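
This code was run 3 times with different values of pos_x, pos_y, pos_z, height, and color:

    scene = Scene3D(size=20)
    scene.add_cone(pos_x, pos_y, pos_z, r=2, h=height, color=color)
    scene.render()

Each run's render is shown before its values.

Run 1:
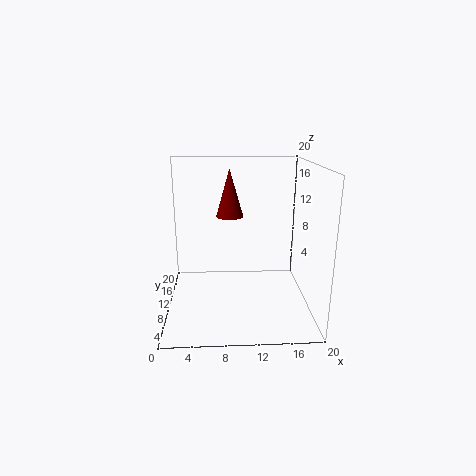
pos_x = 9, pos_y = 14, pos_z = 12, height = 7, color = 'maroon'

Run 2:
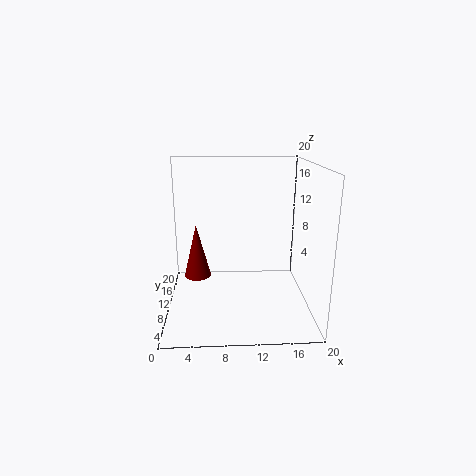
pos_x = 4, pos_y = 13, pos_z = 3, height = 8, color = 'maroon'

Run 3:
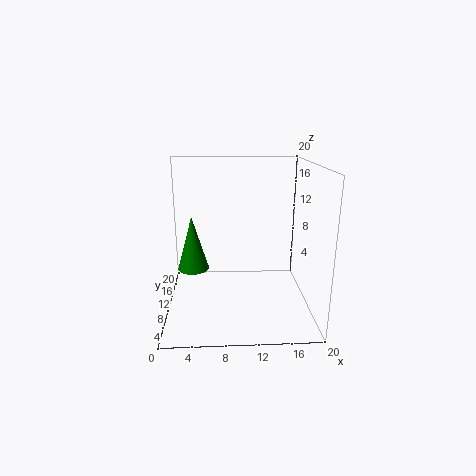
pos_x = 4, pos_y = 7, pos_z = 7, height = 7, color = 'green'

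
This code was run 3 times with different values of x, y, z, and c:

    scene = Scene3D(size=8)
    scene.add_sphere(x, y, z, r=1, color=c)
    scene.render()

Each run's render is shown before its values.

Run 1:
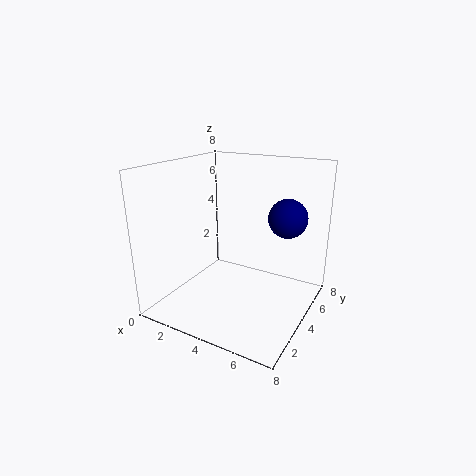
x = 6.75
y = 4.25
z = 5.5
c = 'navy'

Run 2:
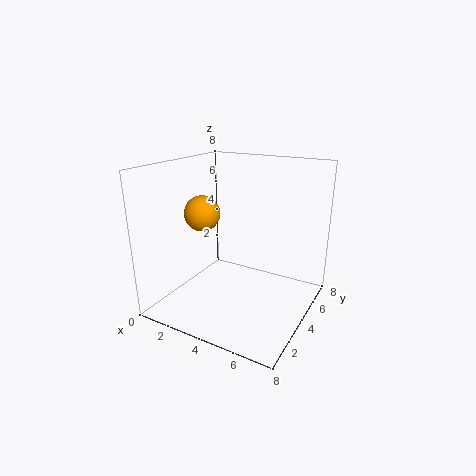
x = 2
y = 3.5
z = 5.25
c = 'orange'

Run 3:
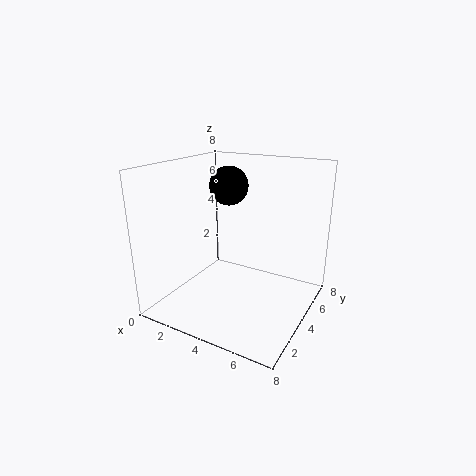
x = 3.75
y = 3.5
z = 7
c = 'black'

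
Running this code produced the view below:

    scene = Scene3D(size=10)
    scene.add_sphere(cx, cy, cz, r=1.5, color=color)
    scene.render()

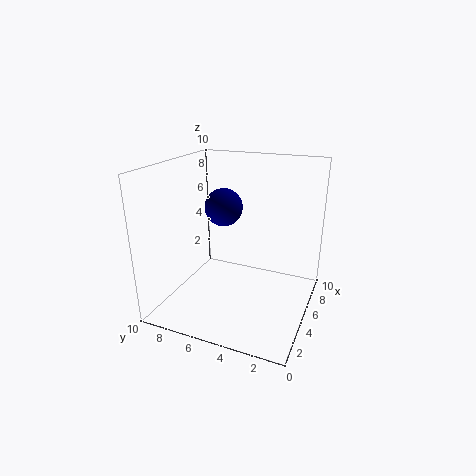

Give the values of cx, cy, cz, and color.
cx = 8; cy = 7.5; cz = 6; color = 'navy'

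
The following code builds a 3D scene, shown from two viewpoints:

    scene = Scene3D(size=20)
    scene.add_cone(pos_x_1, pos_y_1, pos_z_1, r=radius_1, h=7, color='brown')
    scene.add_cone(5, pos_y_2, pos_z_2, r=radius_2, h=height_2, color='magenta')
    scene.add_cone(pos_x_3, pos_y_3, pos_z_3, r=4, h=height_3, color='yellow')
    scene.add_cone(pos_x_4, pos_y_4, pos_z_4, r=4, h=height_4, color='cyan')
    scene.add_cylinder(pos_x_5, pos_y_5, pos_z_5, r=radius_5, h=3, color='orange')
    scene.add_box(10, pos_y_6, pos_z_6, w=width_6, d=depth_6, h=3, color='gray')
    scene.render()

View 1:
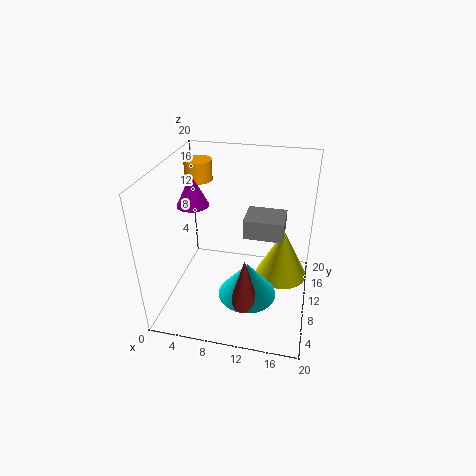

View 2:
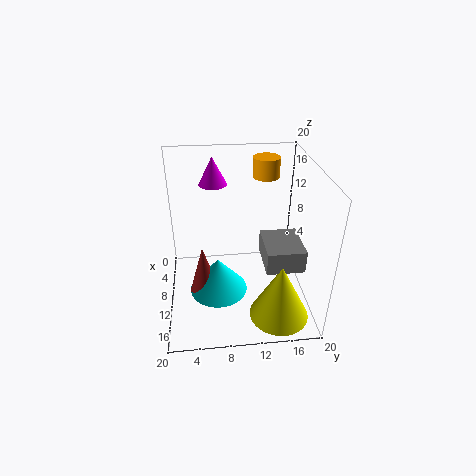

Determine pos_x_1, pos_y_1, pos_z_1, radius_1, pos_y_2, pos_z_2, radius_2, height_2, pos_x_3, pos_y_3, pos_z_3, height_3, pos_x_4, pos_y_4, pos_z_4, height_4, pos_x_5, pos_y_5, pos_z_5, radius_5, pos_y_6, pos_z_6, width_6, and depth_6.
pos_x_1 = 12
pos_y_1 = 5
pos_z_1 = 3
radius_1 = 2
pos_y_2 = 7
pos_z_2 = 16
radius_2 = 2
height_2 = 4
pos_x_3 = 16
pos_y_3 = 15
pos_z_3 = 1
height_3 = 8
pos_x_4 = 12
pos_y_4 = 7
pos_z_4 = 3
height_4 = 5
pos_x_5 = 3
pos_y_5 = 15
pos_z_5 = 16
radius_5 = 2
pos_y_6 = 13
pos_z_6 = 8
width_6 = 6
depth_6 = 5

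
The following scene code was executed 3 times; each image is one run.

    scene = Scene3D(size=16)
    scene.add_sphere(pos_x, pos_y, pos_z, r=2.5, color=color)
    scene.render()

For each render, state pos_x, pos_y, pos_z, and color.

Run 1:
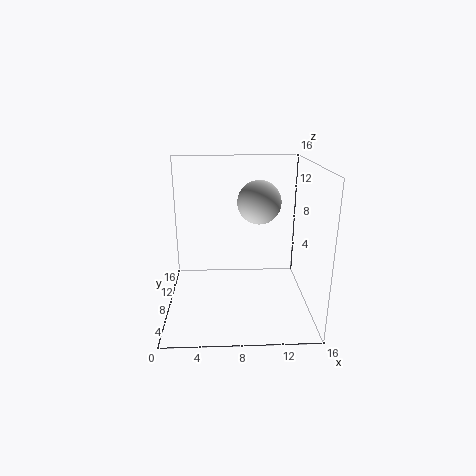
pos_x = 10.5
pos_y = 10
pos_z = 11.5
color = 'lightgray'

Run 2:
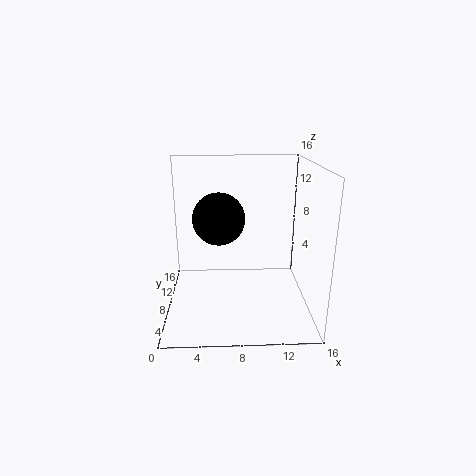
pos_x = 6
pos_y = 4
pos_z = 11.5
color = 'black'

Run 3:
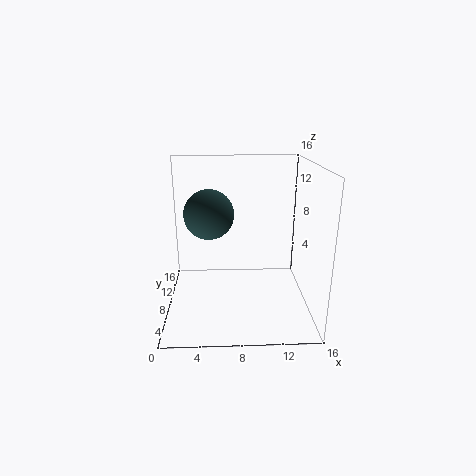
pos_x = 5
pos_y = 5.5
pos_z = 11.5
color = 'darkslategray'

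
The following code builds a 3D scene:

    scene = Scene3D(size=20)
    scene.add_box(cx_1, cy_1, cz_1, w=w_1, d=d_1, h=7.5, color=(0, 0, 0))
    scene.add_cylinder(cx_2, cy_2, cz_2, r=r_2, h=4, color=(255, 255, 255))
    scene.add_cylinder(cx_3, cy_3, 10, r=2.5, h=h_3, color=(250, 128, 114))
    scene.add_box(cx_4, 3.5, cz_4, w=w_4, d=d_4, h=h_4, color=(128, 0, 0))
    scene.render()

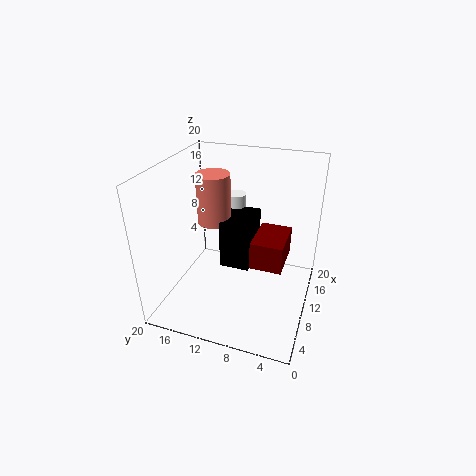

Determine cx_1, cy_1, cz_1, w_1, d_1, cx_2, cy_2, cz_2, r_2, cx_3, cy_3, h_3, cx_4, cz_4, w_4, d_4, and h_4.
cx_1 = 11.5, cy_1 = 9, cz_1 = 3.5, w_1 = 6.5, d_1 = 4.5, cx_2 = 18, cy_2 = 13, cz_2 = 9, r_2 = 1.5, cx_3 = 13.5, cy_3 = 15, h_3 = 7.5, cx_4 = 9, cz_4 = 6, w_4 = 6.5, d_4 = 4.5, h_4 = 4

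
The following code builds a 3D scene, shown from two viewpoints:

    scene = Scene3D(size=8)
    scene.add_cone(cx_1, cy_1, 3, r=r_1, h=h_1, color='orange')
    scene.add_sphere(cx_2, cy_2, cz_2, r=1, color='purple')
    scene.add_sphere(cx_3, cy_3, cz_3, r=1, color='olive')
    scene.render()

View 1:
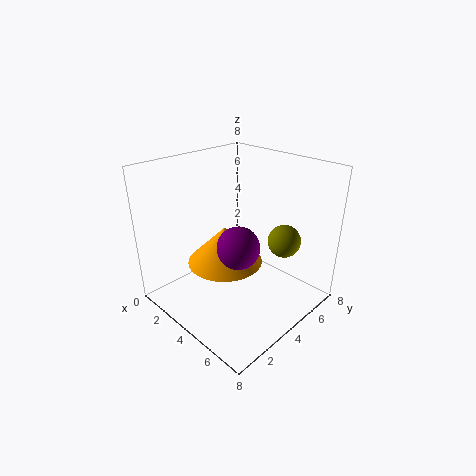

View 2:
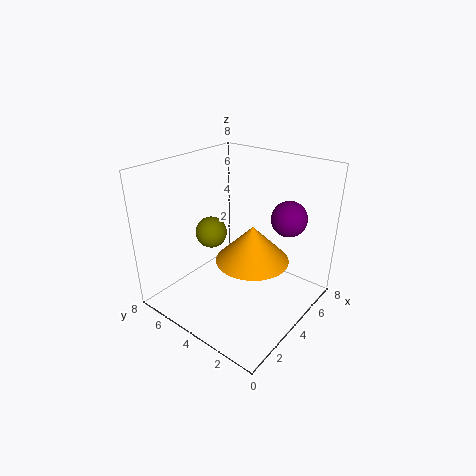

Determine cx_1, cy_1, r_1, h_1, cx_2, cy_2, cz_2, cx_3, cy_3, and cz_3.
cx_1 = 4
cy_1 = 3
r_1 = 2
h_1 = 2
cx_2 = 6
cy_2 = 2
cz_2 = 5
cx_3 = 5
cy_3 = 7
cz_3 = 3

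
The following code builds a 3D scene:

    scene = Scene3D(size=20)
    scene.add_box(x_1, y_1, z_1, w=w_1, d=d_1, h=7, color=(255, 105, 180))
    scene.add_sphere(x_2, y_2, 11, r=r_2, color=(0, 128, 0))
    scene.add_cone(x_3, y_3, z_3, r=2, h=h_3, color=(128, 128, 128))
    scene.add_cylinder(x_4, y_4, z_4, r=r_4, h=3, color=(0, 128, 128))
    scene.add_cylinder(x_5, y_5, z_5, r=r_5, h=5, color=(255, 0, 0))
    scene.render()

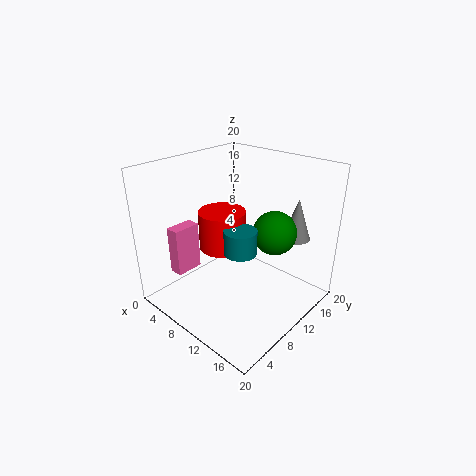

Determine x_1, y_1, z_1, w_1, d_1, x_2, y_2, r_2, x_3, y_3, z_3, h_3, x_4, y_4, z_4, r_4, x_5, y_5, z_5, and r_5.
x_1 = 2, y_1 = 4, z_1 = 4, w_1 = 2, d_1 = 4, x_2 = 14, y_2 = 13, r_2 = 3, x_3 = 15, y_3 = 17, z_3 = 9, h_3 = 6, x_4 = 14, y_4 = 6, z_4 = 11, r_4 = 2, x_5 = 10, y_5 = 7, z_5 = 10, r_5 = 3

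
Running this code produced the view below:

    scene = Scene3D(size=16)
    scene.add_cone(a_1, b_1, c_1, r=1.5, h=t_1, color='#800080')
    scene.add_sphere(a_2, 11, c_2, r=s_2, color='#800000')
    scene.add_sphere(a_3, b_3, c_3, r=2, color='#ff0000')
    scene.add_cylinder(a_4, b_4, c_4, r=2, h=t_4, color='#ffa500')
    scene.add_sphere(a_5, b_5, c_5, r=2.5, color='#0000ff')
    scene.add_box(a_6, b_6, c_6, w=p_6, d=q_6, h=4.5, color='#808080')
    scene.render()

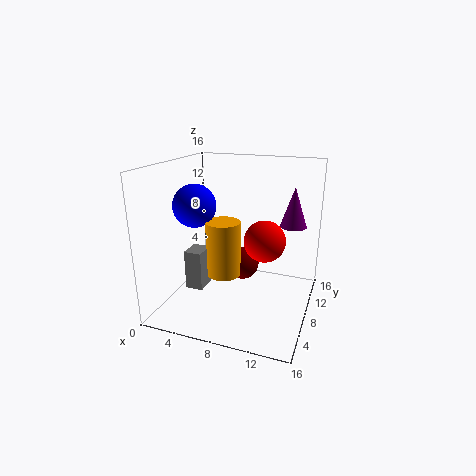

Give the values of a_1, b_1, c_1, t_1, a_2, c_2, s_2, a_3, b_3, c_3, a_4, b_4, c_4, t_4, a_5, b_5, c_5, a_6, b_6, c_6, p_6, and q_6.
a_1 = 13.5; b_1 = 11; c_1 = 9; t_1 = 4.5; a_2 = 7.5; c_2 = 3.5; s_2 = 2; a_3 = 12; b_3 = 4.5; c_3 = 9.5; a_4 = 6; b_4 = 8.5; c_4 = 3; t_4 = 6.5; a_5 = 2.5; b_5 = 8.5; c_5 = 11; a_6 = 2.5; b_6 = 5.5; c_6 = 2; p_6 = 2; q_6 = 2.5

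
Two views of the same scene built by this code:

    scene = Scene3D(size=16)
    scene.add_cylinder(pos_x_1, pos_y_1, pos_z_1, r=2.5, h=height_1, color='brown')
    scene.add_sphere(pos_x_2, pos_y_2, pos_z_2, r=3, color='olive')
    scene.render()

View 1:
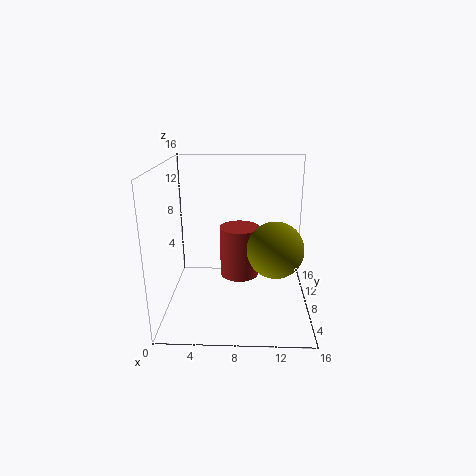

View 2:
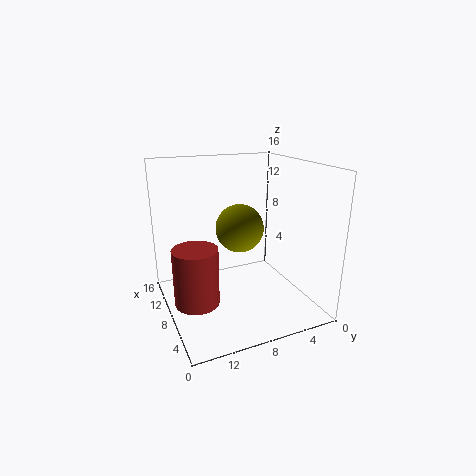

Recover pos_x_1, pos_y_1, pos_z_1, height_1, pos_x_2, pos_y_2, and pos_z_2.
pos_x_1 = 8; pos_y_1 = 13; pos_z_1 = 1; height_1 = 6.5; pos_x_2 = 12; pos_y_2 = 6; pos_z_2 = 7.5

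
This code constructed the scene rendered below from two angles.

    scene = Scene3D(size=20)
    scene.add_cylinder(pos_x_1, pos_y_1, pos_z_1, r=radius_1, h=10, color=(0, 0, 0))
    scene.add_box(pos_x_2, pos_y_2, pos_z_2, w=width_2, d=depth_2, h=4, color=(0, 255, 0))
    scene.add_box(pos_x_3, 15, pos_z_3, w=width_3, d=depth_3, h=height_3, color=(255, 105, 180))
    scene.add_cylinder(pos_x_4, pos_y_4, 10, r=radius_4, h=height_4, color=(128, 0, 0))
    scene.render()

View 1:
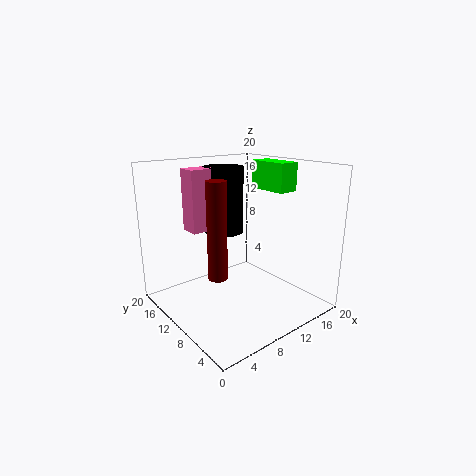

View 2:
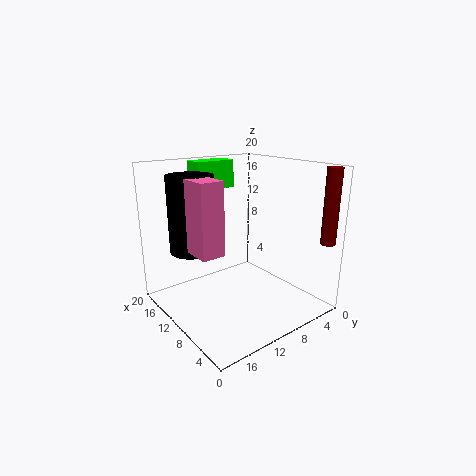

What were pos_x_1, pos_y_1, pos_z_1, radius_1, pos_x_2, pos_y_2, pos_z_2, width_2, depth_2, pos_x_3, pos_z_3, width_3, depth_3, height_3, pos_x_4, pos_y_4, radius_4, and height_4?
pos_x_1 = 12, pos_y_1 = 16, pos_z_1 = 9, radius_1 = 3, pos_x_2 = 15, pos_y_2 = 7, pos_z_2 = 16, width_2 = 3, depth_2 = 6, pos_x_3 = 6, pos_z_3 = 10, width_3 = 4, depth_3 = 3, height_3 = 9, pos_x_4 = 1, pos_y_4 = 2, radius_4 = 1, height_4 = 10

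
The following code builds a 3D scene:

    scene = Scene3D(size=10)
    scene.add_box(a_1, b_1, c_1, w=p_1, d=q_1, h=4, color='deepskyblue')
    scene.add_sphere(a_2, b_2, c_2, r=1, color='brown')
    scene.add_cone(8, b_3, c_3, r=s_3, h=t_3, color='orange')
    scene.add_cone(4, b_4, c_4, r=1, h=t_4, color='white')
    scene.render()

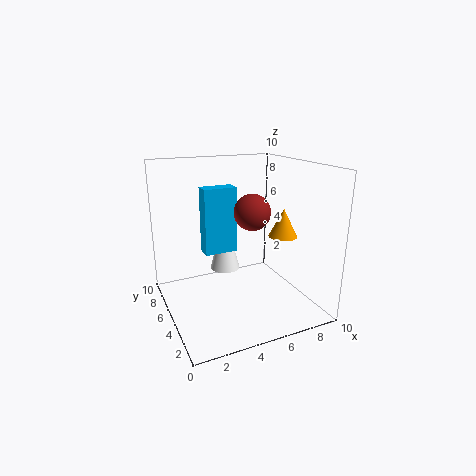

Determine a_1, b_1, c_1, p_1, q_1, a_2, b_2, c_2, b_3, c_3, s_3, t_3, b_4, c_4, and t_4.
a_1 = 2; b_1 = 3; c_1 = 5; p_1 = 2; q_1 = 1; a_2 = 4; b_2 = 1; c_2 = 8; b_3 = 4; c_3 = 5; s_3 = 1; t_3 = 2; b_4 = 5; c_4 = 3; t_4 = 4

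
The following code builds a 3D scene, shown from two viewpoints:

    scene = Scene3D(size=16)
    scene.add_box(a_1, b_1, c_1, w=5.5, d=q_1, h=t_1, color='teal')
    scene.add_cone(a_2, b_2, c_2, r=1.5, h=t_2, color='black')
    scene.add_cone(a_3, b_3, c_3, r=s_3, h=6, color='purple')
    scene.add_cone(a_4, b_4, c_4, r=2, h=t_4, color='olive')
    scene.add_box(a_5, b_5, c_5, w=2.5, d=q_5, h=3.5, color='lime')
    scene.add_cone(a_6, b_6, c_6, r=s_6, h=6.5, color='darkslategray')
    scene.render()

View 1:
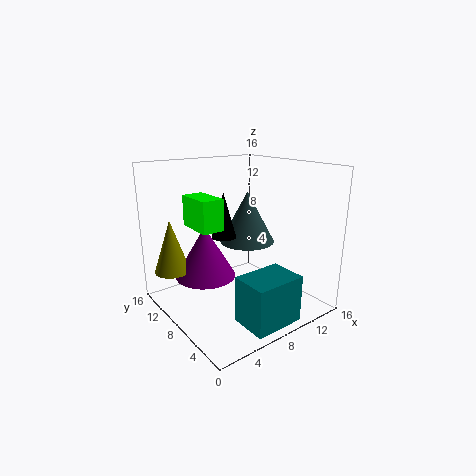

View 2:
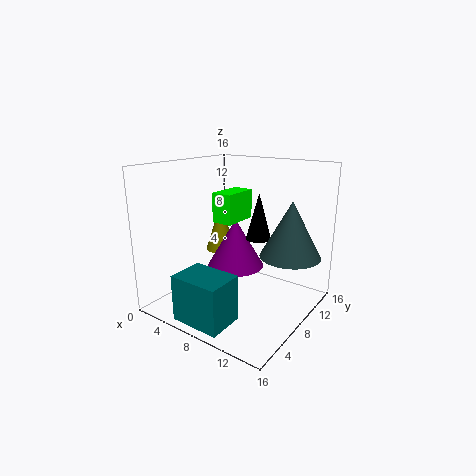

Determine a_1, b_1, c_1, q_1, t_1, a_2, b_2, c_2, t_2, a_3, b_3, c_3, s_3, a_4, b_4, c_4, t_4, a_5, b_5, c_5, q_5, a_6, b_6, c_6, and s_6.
a_1 = 5
b_1 = 0.5
c_1 = 0.5
q_1 = 4
t_1 = 5
a_2 = 8.5
b_2 = 11.5
c_2 = 7
t_2 = 5.5
a_3 = 5.5
b_3 = 11
c_3 = 3
s_3 = 3.5
a_4 = 2
b_4 = 12.5
c_4 = 4
t_4 = 6
a_5 = 4
b_5 = 8.5
c_5 = 9
q_5 = 4.5
a_6 = 12.5
b_6 = 12
c_6 = 5.5
s_6 = 3.5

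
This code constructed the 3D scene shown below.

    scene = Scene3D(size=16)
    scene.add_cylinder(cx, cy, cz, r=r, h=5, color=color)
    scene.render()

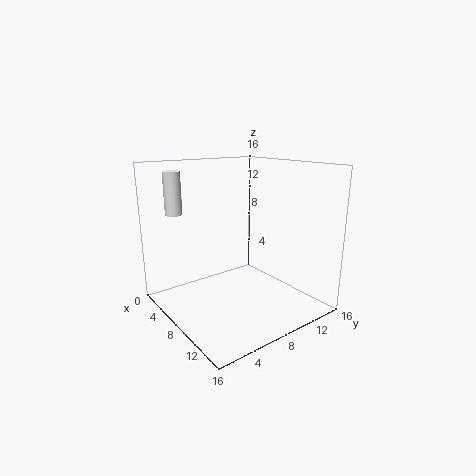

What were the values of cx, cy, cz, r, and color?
cx = 1.5, cy = 3.5, cz = 10, r = 1, color = 'white'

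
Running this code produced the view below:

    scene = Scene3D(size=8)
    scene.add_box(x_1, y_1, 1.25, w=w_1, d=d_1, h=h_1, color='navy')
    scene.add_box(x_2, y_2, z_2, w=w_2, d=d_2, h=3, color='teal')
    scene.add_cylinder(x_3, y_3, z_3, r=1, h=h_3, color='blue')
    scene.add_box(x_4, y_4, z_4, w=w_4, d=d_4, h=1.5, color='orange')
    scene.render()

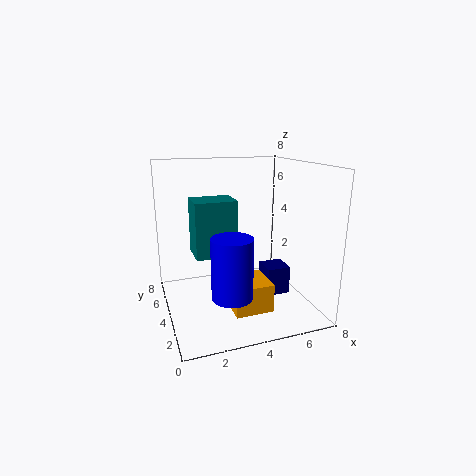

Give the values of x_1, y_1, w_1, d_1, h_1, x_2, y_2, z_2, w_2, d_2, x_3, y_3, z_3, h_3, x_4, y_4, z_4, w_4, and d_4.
x_1 = 5, y_1 = 2, w_1 = 1.25, d_1 = 1.25, h_1 = 1.5, x_2 = 1.5, y_2 = 3.25, z_2 = 3.25, w_2 = 2.25, d_2 = 1.75, x_3 = 2.75, y_3 = 1.25, z_3 = 2, h_3 = 3, x_4 = 3, y_4 = 1.25, z_4 = 0.75, w_4 = 2, d_4 = 2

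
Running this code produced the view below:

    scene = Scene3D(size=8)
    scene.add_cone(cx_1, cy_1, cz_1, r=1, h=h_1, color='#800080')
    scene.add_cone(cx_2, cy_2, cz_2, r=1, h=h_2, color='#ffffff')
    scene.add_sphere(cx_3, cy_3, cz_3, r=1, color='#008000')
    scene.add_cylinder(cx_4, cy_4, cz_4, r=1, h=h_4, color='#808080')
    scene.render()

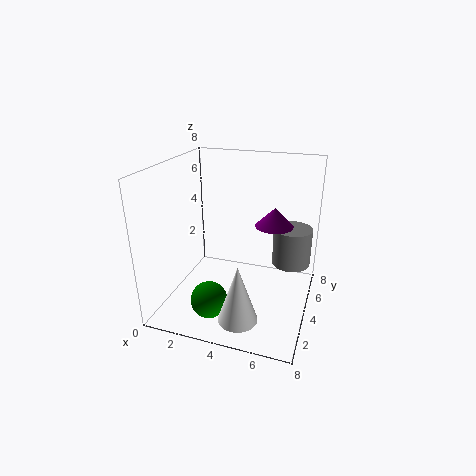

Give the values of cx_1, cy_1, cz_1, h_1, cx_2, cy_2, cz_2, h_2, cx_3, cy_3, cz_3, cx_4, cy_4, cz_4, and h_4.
cx_1 = 6; cy_1 = 4; cz_1 = 5; h_1 = 1; cx_2 = 5; cy_2 = 1; cz_2 = 1; h_2 = 3; cx_3 = 3; cy_3 = 2; cz_3 = 1; cx_4 = 7; cy_4 = 4; cz_4 = 3; h_4 = 2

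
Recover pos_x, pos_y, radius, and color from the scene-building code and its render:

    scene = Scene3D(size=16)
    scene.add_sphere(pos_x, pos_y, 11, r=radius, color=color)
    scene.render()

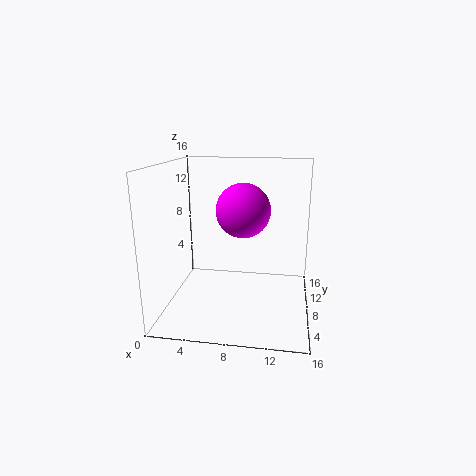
pos_x = 8.5
pos_y = 8.5
radius = 3
color = 'magenta'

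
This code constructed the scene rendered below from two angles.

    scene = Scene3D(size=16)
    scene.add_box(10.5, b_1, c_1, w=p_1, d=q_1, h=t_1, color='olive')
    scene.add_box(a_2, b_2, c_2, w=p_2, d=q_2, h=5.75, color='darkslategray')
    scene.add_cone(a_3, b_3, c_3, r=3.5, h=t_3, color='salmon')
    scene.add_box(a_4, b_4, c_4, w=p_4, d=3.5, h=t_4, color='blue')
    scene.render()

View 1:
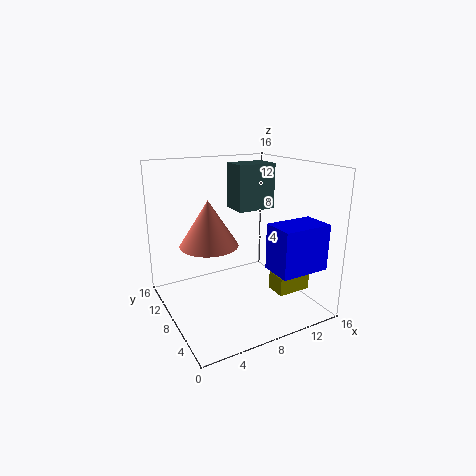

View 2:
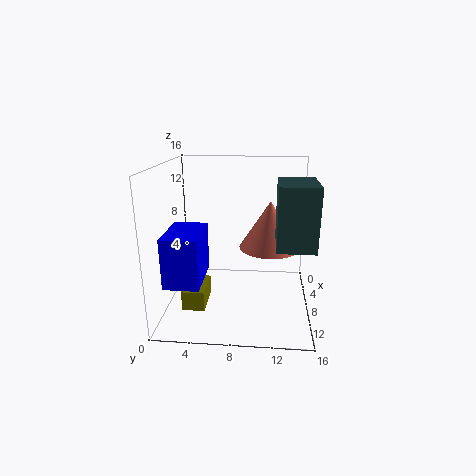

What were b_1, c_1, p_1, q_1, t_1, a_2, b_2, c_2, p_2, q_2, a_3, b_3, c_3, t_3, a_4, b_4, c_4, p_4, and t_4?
b_1 = 3; c_1 = 2.5; p_1 = 3.75; q_1 = 2.25; t_1 = 2; a_2 = 10.5; b_2 = 12; c_2 = 9.5; p_2 = 5; q_2 = 3.5; a_3 = 6; b_3 = 11.5; c_3 = 6.25; t_3 = 5.5; a_4 = 9.75; b_4 = 1.5; c_4 = 5.25; p_4 = 5.5; t_4 = 5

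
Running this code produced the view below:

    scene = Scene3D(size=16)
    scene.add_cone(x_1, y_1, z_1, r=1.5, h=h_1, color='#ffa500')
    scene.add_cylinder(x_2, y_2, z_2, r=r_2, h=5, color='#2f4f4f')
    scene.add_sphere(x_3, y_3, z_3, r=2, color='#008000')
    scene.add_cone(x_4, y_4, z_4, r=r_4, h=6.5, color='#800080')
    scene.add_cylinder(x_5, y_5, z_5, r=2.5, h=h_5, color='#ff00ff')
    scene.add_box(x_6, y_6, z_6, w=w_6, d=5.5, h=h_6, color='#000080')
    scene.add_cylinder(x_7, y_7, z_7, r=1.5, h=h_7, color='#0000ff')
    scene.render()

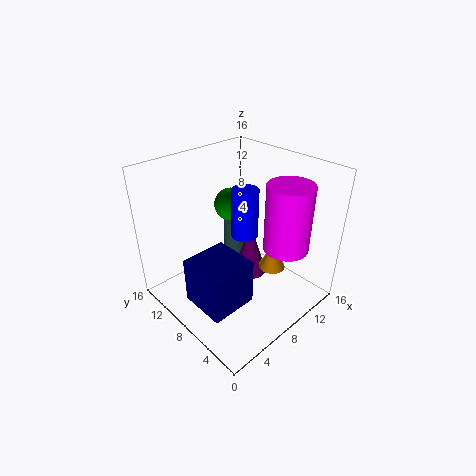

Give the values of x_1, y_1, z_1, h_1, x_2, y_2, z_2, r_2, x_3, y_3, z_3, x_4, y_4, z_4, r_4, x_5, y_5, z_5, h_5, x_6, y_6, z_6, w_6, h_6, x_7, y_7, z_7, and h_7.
x_1 = 10.5; y_1 = 5; z_1 = 4.5; h_1 = 3; x_2 = 13.5; y_2 = 14.5; z_2 = 0.5; r_2 = 1.5; x_3 = 11; y_3 = 12.5; z_3 = 9.5; x_4 = 10.5; y_4 = 8.5; z_4 = 2; r_4 = 2; x_5 = 11.5; y_5 = 4; z_5 = 7; h_5 = 7.5; x_6 = 2.5; y_6 = 5.5; z_6 = 0.5; w_6 = 5.5; h_6 = 5.5; x_7 = 9; y_7 = 8; z_7 = 8; h_7 = 5.5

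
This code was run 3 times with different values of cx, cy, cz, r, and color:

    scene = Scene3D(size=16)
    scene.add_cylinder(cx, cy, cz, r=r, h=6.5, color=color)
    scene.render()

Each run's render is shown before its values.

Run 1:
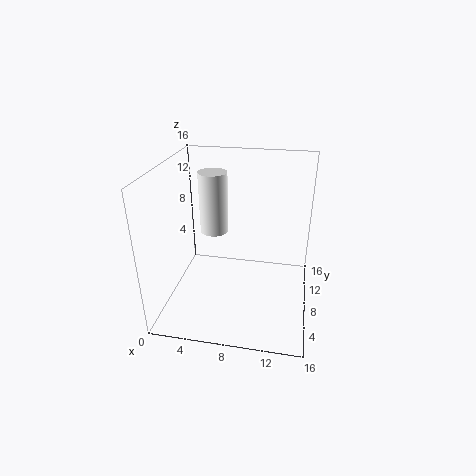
cx = 5.5
cy = 7.5
cz = 9
r = 1.5
color = 'white'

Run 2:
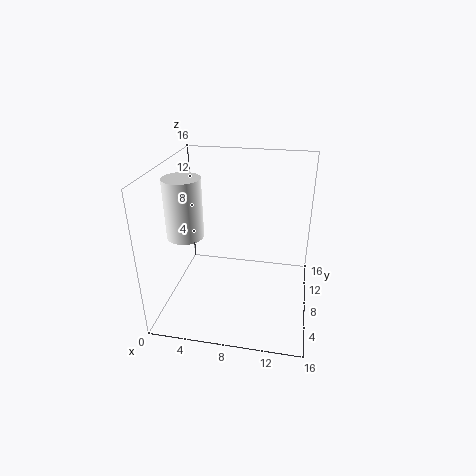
cx = 2.5
cy = 6.5
cz = 8.5
r = 2
color = 'white'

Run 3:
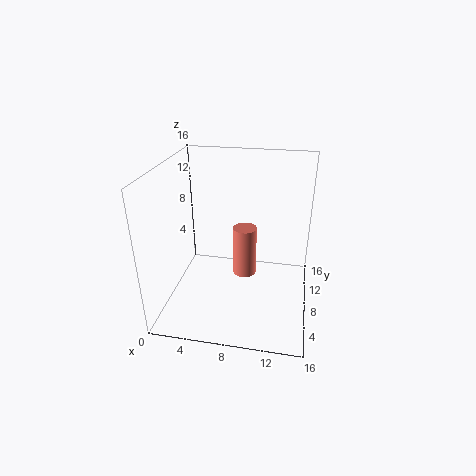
cx = 8
cy = 12.5
cz = 0.5
r = 1.5
color = 'salmon'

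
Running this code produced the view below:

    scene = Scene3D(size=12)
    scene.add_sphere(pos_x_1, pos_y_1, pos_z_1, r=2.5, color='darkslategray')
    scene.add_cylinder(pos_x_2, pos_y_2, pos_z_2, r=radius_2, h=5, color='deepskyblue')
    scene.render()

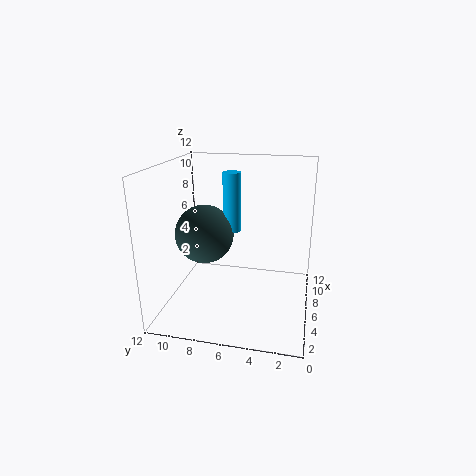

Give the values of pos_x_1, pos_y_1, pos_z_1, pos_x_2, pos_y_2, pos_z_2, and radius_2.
pos_x_1 = 6.25, pos_y_1 = 9, pos_z_1 = 6, pos_x_2 = 7, pos_y_2 = 6.75, pos_z_2 = 6.25, radius_2 = 0.75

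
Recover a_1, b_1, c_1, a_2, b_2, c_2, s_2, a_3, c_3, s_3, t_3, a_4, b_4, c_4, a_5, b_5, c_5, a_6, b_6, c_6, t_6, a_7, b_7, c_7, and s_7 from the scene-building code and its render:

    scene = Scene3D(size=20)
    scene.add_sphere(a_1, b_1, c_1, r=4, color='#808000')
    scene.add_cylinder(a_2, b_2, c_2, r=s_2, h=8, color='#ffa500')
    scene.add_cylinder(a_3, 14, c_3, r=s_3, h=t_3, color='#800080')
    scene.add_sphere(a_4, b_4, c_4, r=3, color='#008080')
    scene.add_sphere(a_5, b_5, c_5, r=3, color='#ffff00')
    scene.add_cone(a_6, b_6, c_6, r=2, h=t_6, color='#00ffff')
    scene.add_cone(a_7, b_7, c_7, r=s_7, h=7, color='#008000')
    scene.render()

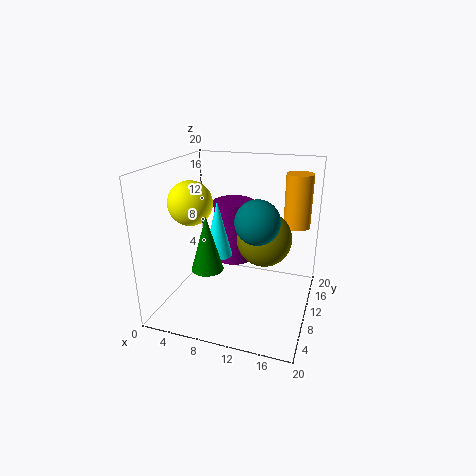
a_1 = 13; b_1 = 13; c_1 = 9; a_2 = 17; b_2 = 17; c_2 = 10; s_2 = 2; a_3 = 8; c_3 = 5; s_3 = 3; t_3 = 9; a_4 = 13; b_4 = 9; c_4 = 13; a_5 = 4; b_5 = 8; c_5 = 15; a_6 = 7; b_6 = 10; c_6 = 7; t_6 = 8; a_7 = 8; b_7 = 4; c_7 = 8; s_7 = 2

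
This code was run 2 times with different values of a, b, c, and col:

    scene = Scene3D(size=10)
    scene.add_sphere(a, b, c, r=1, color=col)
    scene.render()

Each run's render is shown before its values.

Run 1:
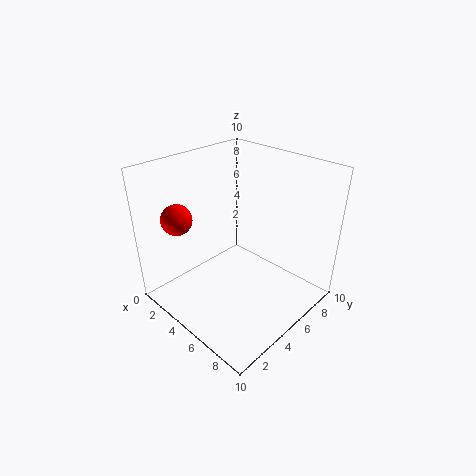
a = 3, b = 1.5, c = 7, col = 'red'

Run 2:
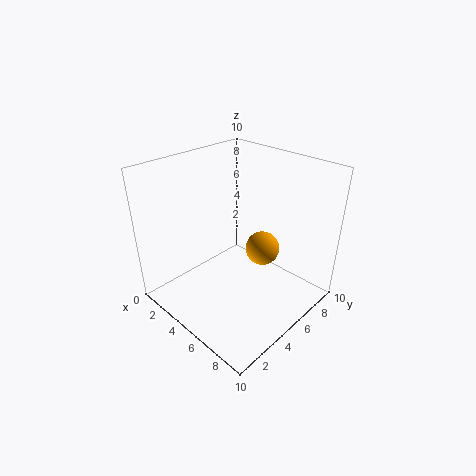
a = 8, b = 4, c = 6, col = 'orange'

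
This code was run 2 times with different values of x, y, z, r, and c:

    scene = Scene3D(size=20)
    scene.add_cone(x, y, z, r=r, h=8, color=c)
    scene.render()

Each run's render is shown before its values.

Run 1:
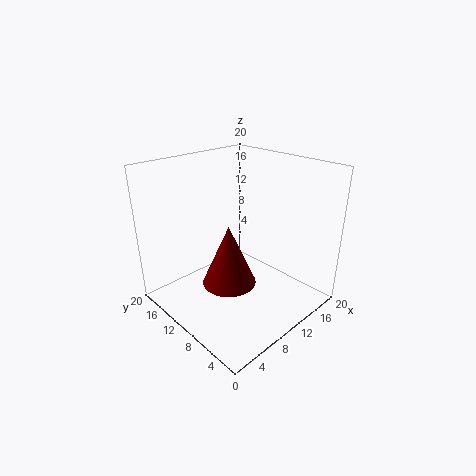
x = 6.5, y = 8, z = 5.5, r = 3.5, c = 'maroon'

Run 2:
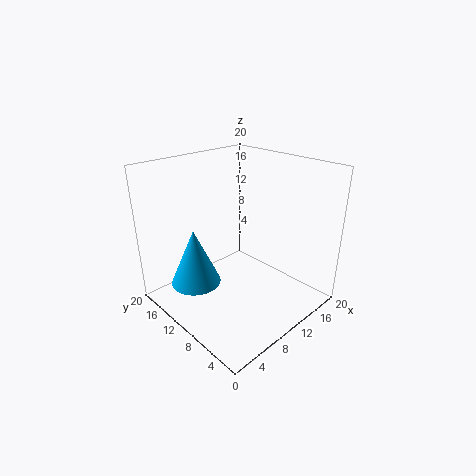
x = 5, y = 13.5, z = 3.5, r = 3.5, c = 'deepskyblue'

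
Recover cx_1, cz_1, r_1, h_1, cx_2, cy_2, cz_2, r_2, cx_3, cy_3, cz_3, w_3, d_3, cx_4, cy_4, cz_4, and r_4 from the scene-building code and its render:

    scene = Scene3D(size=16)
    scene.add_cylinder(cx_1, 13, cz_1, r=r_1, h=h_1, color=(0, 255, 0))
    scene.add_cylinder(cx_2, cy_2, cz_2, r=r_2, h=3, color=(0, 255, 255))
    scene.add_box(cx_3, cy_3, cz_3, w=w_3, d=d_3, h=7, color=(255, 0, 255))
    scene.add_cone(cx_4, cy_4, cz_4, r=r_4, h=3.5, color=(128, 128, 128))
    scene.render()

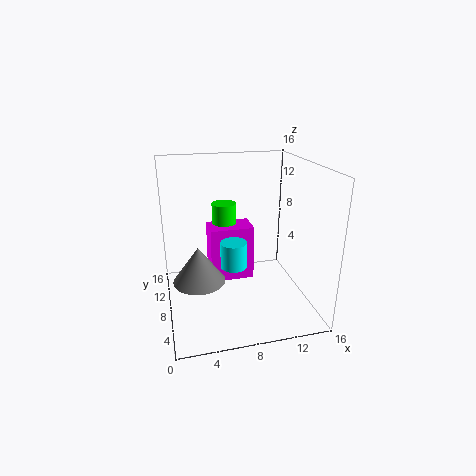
cx_1 = 7.5
cz_1 = 8
r_1 = 1.5
h_1 = 2.5
cx_2 = 7.5
cy_2 = 8
cz_2 = 4.5
r_2 = 1.5
cx_3 = 5.5
cy_3 = 11.5
cz_3 = 0.5
w_3 = 5.5
d_3 = 3.5
cx_4 = 3
cy_4 = 3.5
cz_4 = 6
r_4 = 2.5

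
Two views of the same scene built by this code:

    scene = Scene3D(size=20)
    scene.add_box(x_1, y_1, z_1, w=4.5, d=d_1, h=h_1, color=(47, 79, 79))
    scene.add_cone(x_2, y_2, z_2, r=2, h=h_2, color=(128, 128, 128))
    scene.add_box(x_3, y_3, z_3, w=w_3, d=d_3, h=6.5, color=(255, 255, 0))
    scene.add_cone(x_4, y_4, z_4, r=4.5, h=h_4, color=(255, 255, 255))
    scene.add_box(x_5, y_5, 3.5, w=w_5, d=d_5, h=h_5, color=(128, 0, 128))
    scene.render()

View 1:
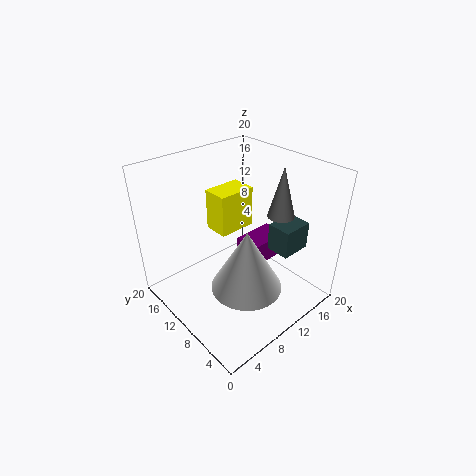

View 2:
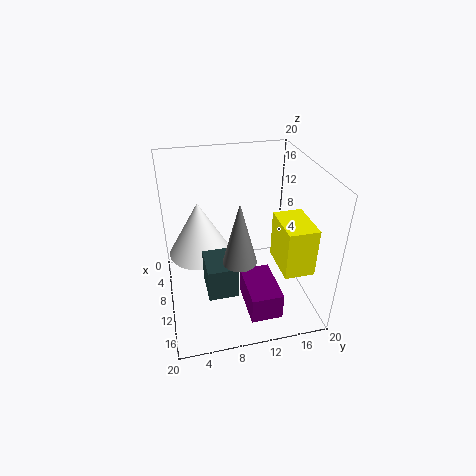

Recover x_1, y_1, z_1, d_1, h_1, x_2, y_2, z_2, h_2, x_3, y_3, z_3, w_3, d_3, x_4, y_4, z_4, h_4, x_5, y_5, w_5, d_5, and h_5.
x_1 = 14
y_1 = 4.5
z_1 = 7.5
d_1 = 3.5
h_1 = 4
x_2 = 17
y_2 = 8.5
z_2 = 11.5
h_2 = 7.5
x_3 = 11
y_3 = 14.5
z_3 = 7.5
w_3 = 6
d_3 = 4
x_4 = 7
y_4 = 5
z_4 = 6.5
h_4 = 8
x_5 = 13
y_5 = 9.5
w_5 = 6.5
d_5 = 4
h_5 = 3.5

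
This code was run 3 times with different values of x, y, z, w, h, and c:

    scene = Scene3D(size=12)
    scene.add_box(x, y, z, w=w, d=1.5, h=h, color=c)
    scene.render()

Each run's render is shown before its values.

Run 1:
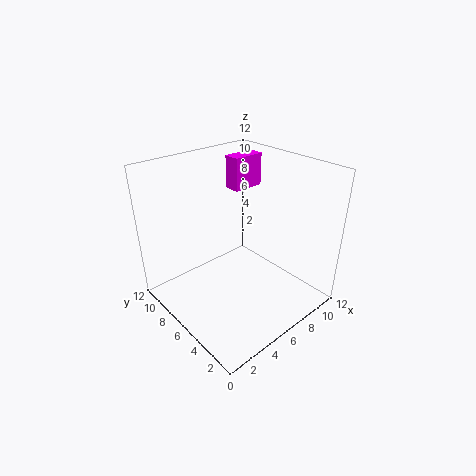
x = 8.5
y = 9
z = 8.5
w = 3
h = 3
c = 'magenta'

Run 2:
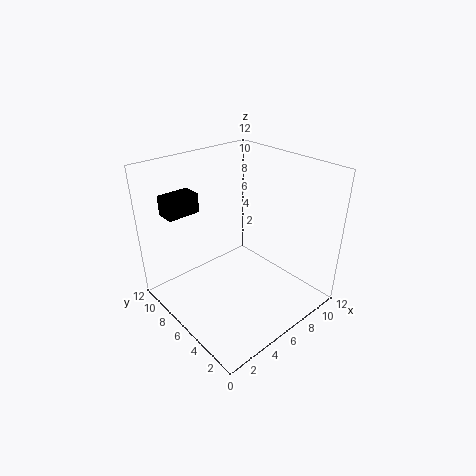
x = 0.5
y = 7
z = 9
w = 2.5
h = 1.5
c = 'black'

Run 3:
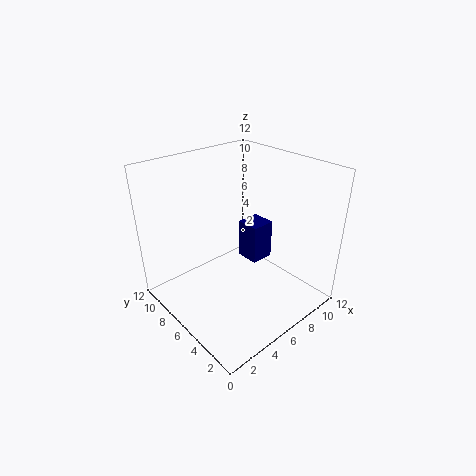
x = 3
y = 1
z = 7.5
w = 1.5
h = 2.5
c = 'navy'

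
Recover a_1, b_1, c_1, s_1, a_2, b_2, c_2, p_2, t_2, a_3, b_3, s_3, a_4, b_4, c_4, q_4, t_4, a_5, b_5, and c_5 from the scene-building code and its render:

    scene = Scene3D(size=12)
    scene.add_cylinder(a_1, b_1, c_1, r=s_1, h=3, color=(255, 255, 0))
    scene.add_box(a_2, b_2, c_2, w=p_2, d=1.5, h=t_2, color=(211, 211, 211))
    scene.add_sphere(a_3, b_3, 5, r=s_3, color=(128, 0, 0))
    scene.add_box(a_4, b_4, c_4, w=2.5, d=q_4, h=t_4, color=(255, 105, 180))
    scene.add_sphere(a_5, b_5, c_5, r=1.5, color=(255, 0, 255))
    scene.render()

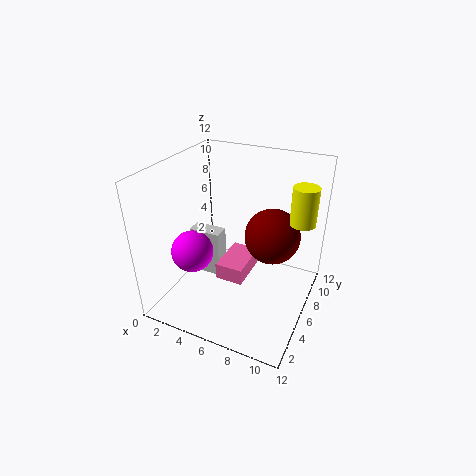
a_1 = 11, b_1 = 7, c_1 = 8, s_1 = 1, a_2 = 0.5, b_2 = 7, c_2 = 0.5, p_2 = 3, t_2 = 4.5, a_3 = 8, b_3 = 9, s_3 = 2.5, a_4 = 4, b_4 = 5.5, c_4 = 1.5, q_4 = 4, t_4 = 1.5, a_5 = 4.5, b_5 = 1.5, c_5 = 7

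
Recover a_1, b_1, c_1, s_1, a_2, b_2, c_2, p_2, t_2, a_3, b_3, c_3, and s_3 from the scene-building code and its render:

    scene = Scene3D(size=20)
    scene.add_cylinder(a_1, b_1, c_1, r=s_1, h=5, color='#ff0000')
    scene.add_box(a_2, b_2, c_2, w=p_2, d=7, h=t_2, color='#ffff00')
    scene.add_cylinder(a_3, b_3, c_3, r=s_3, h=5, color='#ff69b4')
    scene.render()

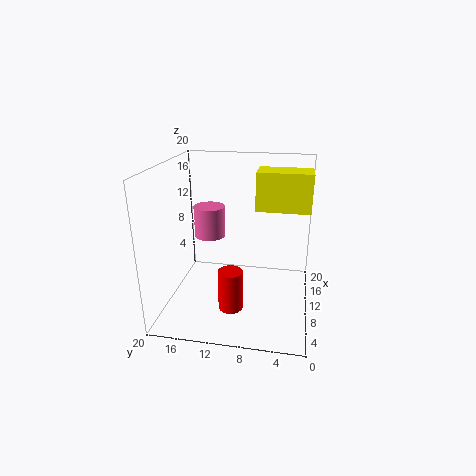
a_1 = 2.5, b_1 = 9.5, c_1 = 4, s_1 = 1.5, a_2 = 8.5, b_2 = 0.5, c_2 = 14.5, p_2 = 4, t_2 = 5, a_3 = 17, b_3 = 16, c_3 = 7, s_3 = 2.5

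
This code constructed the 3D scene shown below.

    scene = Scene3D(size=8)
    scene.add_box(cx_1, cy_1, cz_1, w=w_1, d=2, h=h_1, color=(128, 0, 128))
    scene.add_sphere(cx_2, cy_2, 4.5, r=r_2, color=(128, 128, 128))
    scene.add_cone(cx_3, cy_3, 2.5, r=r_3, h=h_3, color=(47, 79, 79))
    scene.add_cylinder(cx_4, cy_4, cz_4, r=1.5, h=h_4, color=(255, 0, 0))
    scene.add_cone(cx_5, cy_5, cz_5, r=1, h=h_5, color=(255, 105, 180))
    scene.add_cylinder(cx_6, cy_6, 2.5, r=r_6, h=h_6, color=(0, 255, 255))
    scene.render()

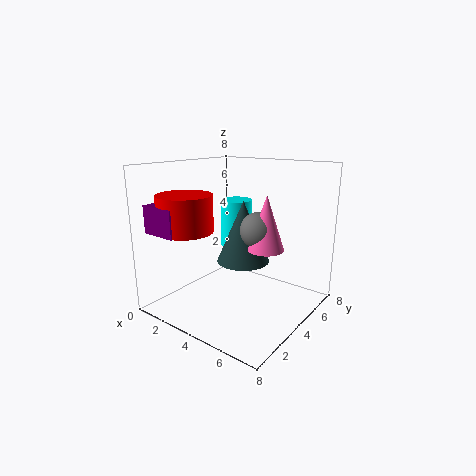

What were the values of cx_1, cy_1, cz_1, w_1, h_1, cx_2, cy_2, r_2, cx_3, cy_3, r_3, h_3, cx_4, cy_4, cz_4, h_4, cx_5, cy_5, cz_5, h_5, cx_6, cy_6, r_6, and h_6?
cx_1 = 0.5; cy_1 = 0.5; cz_1 = 4.5; w_1 = 2; h_1 = 1.5; cx_2 = 5; cy_2 = 4.5; r_2 = 1; cx_3 = 4; cy_3 = 4.5; r_3 = 1.5; h_3 = 3.5; cx_4 = 2; cy_4 = 2; cz_4 = 4.5; h_4 = 2; cx_5 = 5.5; cy_5 = 4.5; cz_5 = 3.5; h_5 = 3; cx_6 = 2; cy_6 = 6.5; r_6 = 1; h_6 = 3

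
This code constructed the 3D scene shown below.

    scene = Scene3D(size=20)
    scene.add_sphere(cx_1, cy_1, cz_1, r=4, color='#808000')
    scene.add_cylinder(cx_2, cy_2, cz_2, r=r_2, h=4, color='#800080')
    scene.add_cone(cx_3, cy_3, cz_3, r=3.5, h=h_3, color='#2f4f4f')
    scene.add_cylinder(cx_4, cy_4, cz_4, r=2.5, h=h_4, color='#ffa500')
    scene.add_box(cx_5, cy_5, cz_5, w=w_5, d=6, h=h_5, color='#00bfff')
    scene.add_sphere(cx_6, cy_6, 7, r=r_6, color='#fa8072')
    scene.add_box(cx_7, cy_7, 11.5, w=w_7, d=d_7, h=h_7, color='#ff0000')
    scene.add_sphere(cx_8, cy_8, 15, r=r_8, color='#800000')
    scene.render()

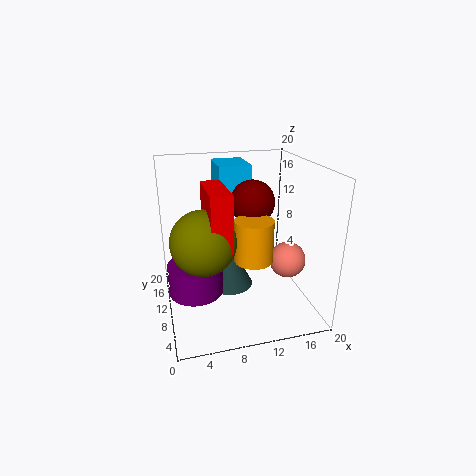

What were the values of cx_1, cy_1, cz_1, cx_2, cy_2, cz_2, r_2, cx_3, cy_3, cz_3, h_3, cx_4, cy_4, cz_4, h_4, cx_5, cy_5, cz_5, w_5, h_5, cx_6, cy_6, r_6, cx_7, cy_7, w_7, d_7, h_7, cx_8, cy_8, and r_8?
cx_1 = 4.5
cy_1 = 5.5
cz_1 = 12
cx_2 = 3.5
cy_2 = 7
cz_2 = 4.5
r_2 = 3.5
cx_3 = 9.5
cy_3 = 13
cz_3 = 1
h_3 = 6.5
cx_4 = 11
cy_4 = 6
cz_4 = 8.5
h_4 = 5.5
cx_5 = 8
cy_5 = 12
cz_5 = 14
w_5 = 4.5
h_5 = 5.5
cx_6 = 16.5
cy_6 = 7.5
r_6 = 2.5
cx_7 = 5
cy_7 = 2.5
w_7 = 2.5
d_7 = 7
h_7 = 7
cx_8 = 12
cy_8 = 10
r_8 = 3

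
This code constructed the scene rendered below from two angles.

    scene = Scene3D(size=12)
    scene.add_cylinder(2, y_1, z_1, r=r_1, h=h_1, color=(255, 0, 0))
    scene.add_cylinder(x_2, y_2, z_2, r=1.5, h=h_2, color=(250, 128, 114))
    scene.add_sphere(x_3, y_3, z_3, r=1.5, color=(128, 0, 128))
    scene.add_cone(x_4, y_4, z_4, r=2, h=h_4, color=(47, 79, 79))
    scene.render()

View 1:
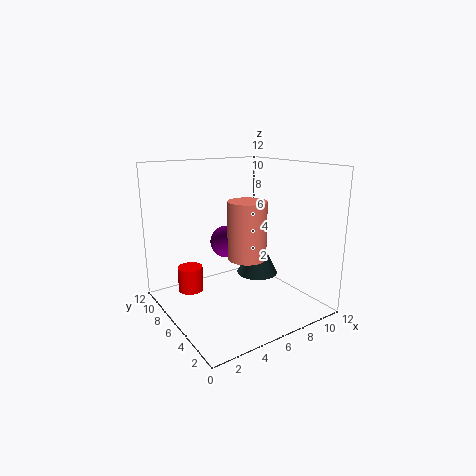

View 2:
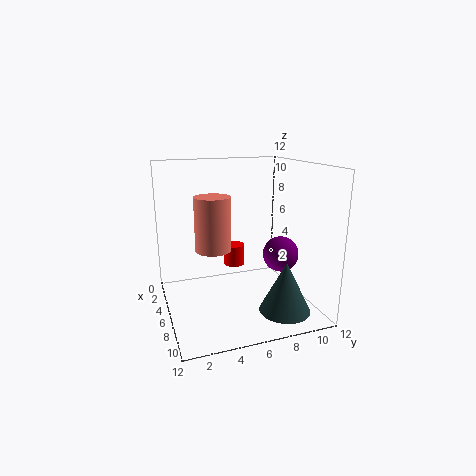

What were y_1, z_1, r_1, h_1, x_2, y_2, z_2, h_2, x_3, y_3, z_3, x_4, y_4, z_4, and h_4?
y_1 = 7, z_1 = 2, r_1 = 1, h_1 = 2, x_2 = 5.5, y_2 = 4, z_2 = 5, h_2 = 4.5, x_3 = 7, y_3 = 9.5, z_3 = 4.5, x_4 = 10, y_4 = 8.5, z_4 = 1, h_4 = 4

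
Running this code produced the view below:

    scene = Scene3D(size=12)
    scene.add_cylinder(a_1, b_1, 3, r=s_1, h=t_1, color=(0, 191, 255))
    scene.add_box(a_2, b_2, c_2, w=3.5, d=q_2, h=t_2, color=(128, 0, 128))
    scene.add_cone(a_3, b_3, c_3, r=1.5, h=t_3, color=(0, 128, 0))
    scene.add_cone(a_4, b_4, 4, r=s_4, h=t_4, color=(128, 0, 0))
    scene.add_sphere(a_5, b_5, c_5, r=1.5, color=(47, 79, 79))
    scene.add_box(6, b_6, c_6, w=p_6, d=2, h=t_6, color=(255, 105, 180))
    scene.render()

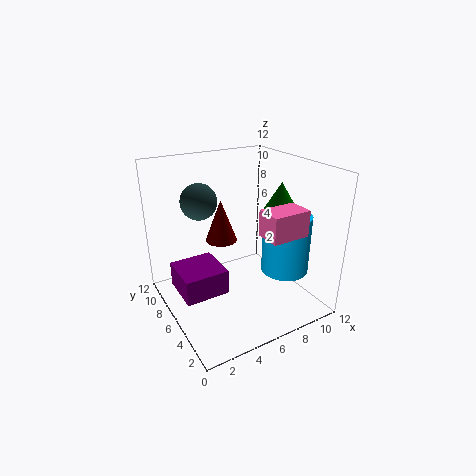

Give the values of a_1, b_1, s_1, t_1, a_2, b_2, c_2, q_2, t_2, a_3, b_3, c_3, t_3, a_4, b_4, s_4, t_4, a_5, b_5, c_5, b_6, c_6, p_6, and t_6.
a_1 = 9.5
b_1 = 4
s_1 = 2
t_1 = 5
a_2 = 0.5
b_2 = 4
c_2 = 2.5
q_2 = 3.5
t_2 = 2
a_3 = 9.5
b_3 = 5
c_3 = 8
t_3 = 2.5
a_4 = 6.5
b_4 = 10
s_4 = 1.5
t_4 = 4
a_5 = 3.5
b_5 = 8
c_5 = 9
b_6 = 1
c_6 = 7.5
p_6 = 3
t_6 = 2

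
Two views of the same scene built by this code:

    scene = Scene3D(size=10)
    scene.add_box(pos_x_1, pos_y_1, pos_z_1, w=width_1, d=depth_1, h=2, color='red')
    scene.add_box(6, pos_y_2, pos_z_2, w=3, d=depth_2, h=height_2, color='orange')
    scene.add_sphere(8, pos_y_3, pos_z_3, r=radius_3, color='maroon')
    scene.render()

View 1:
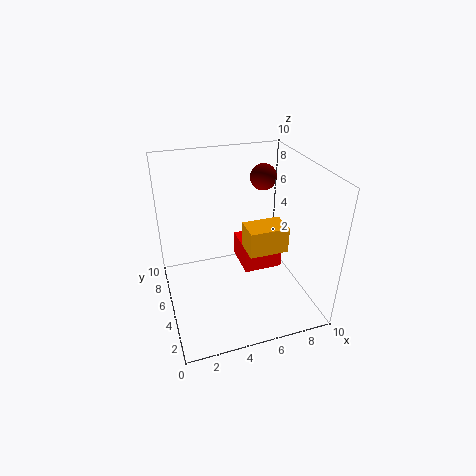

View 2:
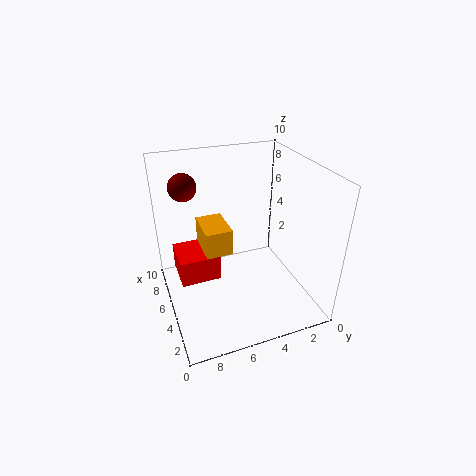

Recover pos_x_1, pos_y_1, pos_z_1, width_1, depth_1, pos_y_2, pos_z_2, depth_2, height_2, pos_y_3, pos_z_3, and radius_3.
pos_x_1 = 6
pos_y_1 = 6
pos_z_1 = 1
width_1 = 3
depth_1 = 3
pos_y_2 = 5
pos_z_2 = 3
depth_2 = 2
height_2 = 2
pos_y_3 = 8
pos_z_3 = 8
radius_3 = 1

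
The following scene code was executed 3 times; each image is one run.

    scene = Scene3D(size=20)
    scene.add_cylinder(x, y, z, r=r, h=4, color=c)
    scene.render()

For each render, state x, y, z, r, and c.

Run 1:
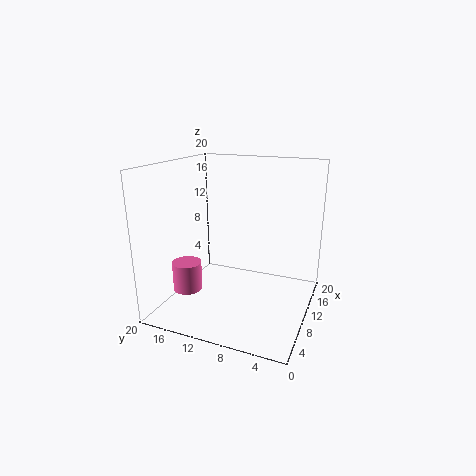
x = 6; y = 16; z = 3; r = 2; c = 'hotpink'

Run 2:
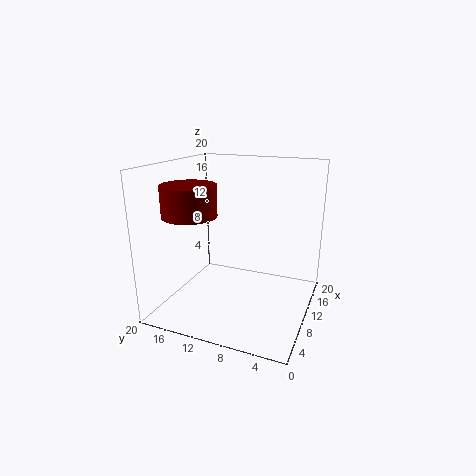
x = 5; y = 14.5; z = 14; r = 3.5; c = 'maroon'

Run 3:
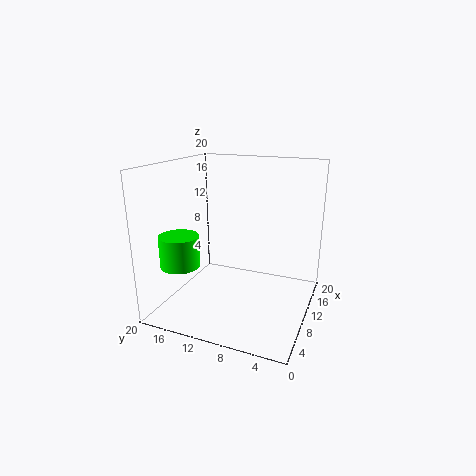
x = 3; y = 15; z = 8; r = 2.5; c = 'lime'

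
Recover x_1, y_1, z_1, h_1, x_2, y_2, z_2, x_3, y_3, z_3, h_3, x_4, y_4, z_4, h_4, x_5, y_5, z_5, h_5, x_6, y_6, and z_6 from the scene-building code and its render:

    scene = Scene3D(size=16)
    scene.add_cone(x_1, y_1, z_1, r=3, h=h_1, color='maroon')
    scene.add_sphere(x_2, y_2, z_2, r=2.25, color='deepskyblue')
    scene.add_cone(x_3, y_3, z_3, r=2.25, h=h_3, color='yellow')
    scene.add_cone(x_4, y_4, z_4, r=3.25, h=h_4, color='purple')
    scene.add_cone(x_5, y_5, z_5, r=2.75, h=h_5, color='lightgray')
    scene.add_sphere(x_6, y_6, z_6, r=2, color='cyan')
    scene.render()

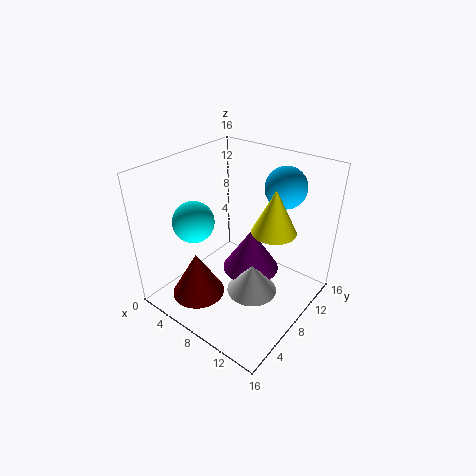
x_1 = 5
y_1 = 4.25
z_1 = 1.25
h_1 = 5.25
x_2 = 11.25
y_2 = 12
z_2 = 13.5
x_3 = 12.5
y_3 = 8
z_3 = 10.5
h_3 = 4.5
x_4 = 8.75
y_4 = 9.5
z_4 = 3.5
h_4 = 5
x_5 = 10.75
y_5 = 7
z_5 = 2.75
h_5 = 3.25
x_6 = 6.75
y_6 = 2.75
z_6 = 12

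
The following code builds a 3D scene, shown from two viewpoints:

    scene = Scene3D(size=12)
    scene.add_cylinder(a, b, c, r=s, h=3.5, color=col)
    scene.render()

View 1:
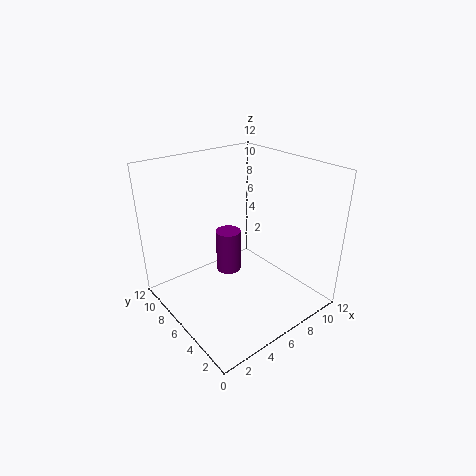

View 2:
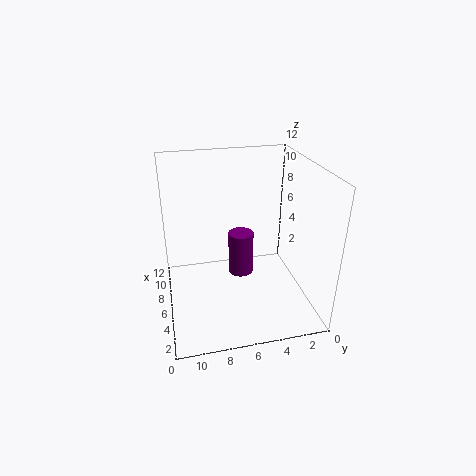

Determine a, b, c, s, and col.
a = 5
b = 6
c = 3.5
s = 1
col = 'purple'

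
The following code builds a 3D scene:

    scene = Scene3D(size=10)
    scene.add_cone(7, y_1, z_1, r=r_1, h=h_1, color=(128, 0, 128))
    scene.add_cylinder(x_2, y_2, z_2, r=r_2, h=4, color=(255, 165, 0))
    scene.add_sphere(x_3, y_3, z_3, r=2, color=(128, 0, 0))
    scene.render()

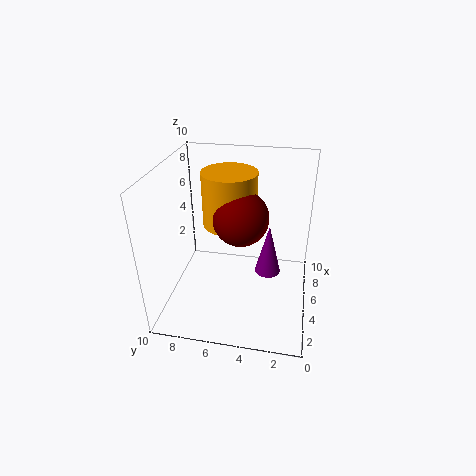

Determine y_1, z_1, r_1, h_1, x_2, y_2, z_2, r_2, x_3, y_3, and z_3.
y_1 = 3; z_1 = 1; r_1 = 1; h_1 = 4; x_2 = 7; y_2 = 6; z_2 = 5; r_2 = 2; x_3 = 6; y_3 = 5; z_3 = 6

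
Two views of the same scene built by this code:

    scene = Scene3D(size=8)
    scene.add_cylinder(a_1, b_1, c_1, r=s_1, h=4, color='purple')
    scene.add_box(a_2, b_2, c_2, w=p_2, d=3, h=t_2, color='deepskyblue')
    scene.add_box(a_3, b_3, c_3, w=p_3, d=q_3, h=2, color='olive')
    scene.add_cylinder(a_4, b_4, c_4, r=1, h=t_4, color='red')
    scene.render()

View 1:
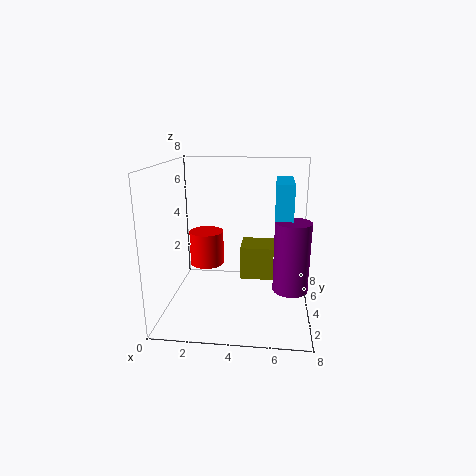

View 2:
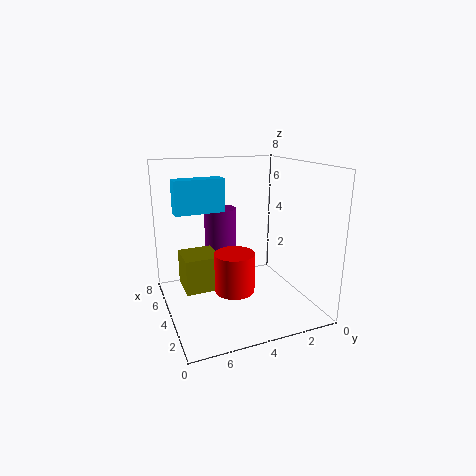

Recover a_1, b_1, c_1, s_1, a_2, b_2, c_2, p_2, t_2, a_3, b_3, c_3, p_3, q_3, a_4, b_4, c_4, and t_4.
a_1 = 7; b_1 = 4; c_1 = 1; s_1 = 1; a_2 = 6; b_2 = 4; c_2 = 5; p_2 = 1; t_2 = 2; a_3 = 4; b_3 = 5; c_3 = 1; p_3 = 2; q_3 = 2; a_4 = 2; b_4 = 5; c_4 = 2; t_4 = 2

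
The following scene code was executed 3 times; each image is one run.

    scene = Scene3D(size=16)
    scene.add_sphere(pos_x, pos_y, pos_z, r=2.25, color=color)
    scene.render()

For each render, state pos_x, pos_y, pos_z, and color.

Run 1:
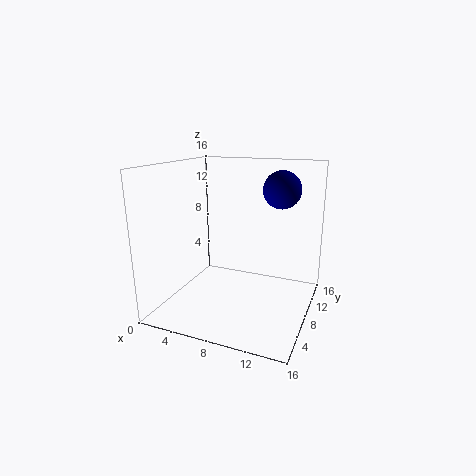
pos_x = 11.5, pos_y = 13, pos_z = 12.75, color = 'navy'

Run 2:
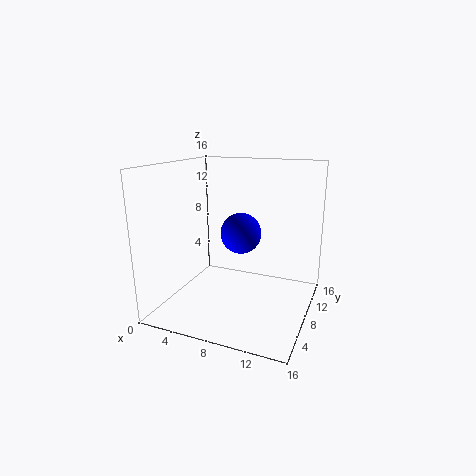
pos_x = 8.25, pos_y = 8.25, pos_z = 8.5, color = 'blue'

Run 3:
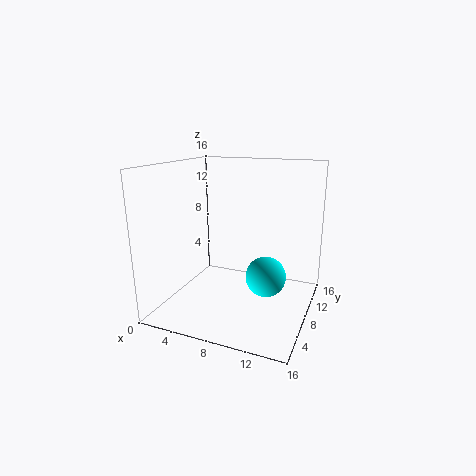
pos_x = 11.25, pos_y = 8.25, pos_z = 3.75, color = 'cyan'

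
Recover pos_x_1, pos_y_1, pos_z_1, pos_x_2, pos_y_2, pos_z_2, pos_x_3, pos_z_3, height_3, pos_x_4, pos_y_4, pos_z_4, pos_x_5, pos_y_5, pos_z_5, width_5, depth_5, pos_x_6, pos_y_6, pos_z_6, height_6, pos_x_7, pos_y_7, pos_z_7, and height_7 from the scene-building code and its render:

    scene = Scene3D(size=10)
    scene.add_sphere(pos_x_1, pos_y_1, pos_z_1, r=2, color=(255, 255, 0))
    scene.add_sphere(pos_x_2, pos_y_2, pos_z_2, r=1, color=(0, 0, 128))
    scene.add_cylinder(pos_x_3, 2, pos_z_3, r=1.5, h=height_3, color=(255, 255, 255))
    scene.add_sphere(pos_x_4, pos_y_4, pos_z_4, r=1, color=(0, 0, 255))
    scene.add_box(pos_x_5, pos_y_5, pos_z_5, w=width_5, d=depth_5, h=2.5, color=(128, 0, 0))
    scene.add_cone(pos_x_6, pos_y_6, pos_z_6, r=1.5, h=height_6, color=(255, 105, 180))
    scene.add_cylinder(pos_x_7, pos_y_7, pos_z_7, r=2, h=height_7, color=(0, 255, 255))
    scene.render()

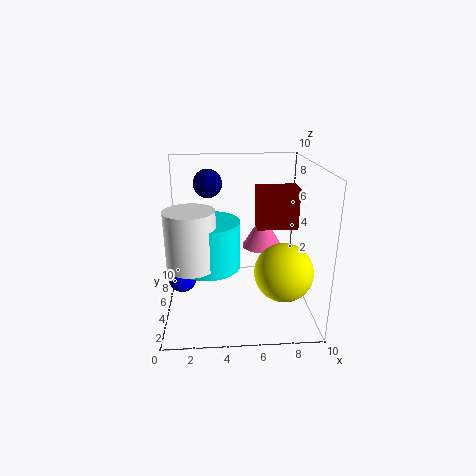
pos_x_1 = 8
pos_y_1 = 3.5
pos_z_1 = 3
pos_x_2 = 3
pos_y_2 = 6.5
pos_z_2 = 8.5
pos_x_3 = 2
pos_z_3 = 4.5
height_3 = 3.5
pos_x_4 = 1
pos_y_4 = 5
pos_z_4 = 2
pos_x_5 = 6
pos_y_5 = 2.5
pos_z_5 = 6.5
width_5 = 2.5
depth_5 = 1.5
pos_x_6 = 7
pos_y_6 = 7
pos_z_6 = 3.5
height_6 = 2.5
pos_x_7 = 3
pos_y_7 = 3
pos_z_7 = 4
height_7 = 3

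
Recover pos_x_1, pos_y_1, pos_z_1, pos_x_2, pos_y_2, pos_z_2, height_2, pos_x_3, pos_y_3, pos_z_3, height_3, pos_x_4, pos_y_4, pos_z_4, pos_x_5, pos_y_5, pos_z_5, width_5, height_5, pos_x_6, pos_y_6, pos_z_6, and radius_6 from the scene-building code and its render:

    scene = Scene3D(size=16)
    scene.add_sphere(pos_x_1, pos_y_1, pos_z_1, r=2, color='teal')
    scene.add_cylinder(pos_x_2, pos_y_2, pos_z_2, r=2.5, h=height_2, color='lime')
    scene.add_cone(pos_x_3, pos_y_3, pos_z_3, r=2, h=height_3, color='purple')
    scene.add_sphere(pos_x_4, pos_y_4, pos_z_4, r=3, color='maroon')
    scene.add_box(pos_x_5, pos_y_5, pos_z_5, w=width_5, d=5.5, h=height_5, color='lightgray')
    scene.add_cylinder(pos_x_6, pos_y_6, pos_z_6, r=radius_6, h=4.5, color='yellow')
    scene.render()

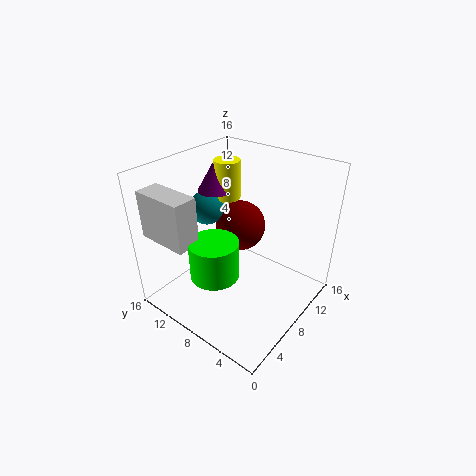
pos_x_1 = 8.5; pos_y_1 = 13; pos_z_1 = 10; pos_x_2 = 3.5; pos_y_2 = 7.5; pos_z_2 = 6; height_2 = 4; pos_x_3 = 9.5; pos_y_3 = 12.5; pos_z_3 = 12; height_3 = 3.5; pos_x_4 = 11; pos_y_4 = 10; pos_z_4 = 7.5; pos_x_5 = 0.5; pos_y_5 = 9; pos_z_5 = 9.5; width_5 = 2.5; height_5 = 5; pos_x_6 = 10.5; pos_y_6 = 11.5; pos_z_6 = 11; radius_6 = 1.5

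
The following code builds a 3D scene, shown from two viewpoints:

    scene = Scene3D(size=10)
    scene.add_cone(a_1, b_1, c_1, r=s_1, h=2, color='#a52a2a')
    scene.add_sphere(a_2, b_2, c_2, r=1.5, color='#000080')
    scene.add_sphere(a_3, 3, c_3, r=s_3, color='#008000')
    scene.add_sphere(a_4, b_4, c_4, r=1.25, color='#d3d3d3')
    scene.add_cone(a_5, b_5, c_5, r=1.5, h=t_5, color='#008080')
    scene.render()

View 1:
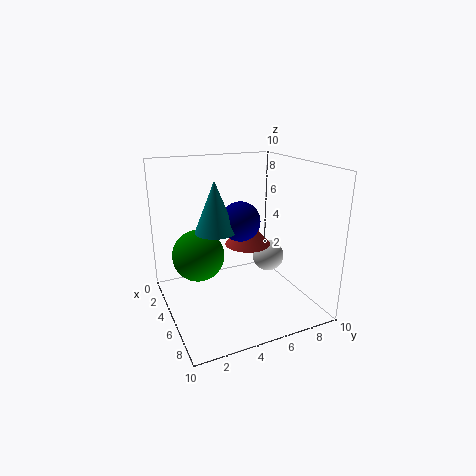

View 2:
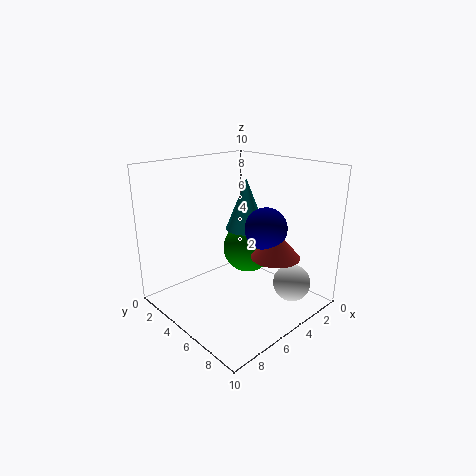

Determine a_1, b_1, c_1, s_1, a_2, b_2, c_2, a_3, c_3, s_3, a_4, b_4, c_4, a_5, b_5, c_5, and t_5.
a_1 = 3, b_1 = 6.75, c_1 = 3.5, s_1 = 1.75, a_2 = 3.25, b_2 = 6, c_2 = 5.5, a_3 = 2, c_3 = 2.75, s_3 = 2, a_4 = 3.25, b_4 = 8.5, c_4 = 2.25, a_5 = 3.25, b_5 = 4, c_5 = 5, t_5 = 3.75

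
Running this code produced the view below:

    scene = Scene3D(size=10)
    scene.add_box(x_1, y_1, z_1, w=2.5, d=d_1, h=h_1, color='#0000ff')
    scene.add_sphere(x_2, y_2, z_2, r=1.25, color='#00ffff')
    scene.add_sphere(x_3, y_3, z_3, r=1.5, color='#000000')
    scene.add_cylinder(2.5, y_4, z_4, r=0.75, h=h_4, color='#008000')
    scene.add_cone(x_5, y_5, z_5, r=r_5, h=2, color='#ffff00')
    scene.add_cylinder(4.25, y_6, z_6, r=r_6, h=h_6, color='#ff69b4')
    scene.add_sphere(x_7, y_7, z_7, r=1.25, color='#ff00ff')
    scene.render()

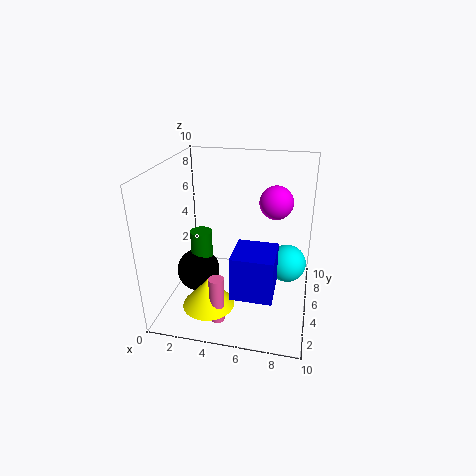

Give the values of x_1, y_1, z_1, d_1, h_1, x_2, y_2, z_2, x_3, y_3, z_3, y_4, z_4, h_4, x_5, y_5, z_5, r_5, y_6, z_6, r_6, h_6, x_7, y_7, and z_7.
x_1 = 5.5; y_1 = 0.5; z_1 = 3.25; d_1 = 2.5; h_1 = 2.75; x_2 = 8.5; y_2 = 4.5; z_2 = 3.75; x_3 = 2.25; y_3 = 4.25; z_3 = 2.5; y_4 = 4.5; z_4 = 3.25; h_4 = 2.25; x_5 = 3.5; y_5 = 2.5; z_5 = 1; r_5 = 1.75; y_6 = 2; z_6 = 0.25; r_6 = 0.5; h_6 = 3.25; x_7 = 7.25; y_7 = 7.75; z_7 = 6.75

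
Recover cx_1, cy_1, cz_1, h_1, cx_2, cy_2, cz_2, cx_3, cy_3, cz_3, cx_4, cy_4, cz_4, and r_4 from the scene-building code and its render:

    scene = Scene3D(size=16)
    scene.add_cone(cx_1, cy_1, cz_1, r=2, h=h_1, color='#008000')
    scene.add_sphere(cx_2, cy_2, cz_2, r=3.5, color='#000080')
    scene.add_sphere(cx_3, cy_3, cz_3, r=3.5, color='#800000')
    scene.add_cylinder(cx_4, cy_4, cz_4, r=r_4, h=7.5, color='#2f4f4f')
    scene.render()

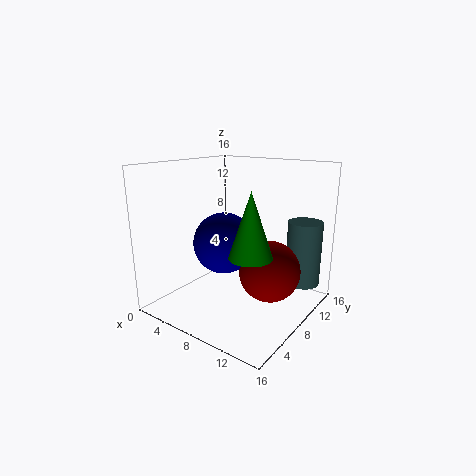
cx_1 = 13, cy_1 = 3, cz_1 = 8.5, h_1 = 6, cx_2 = 6, cy_2 = 8, cz_2 = 7, cx_3 = 11, cy_3 = 10, cz_3 = 4, cx_4 = 13.5, cy_4 = 13.5, cz_4 = 2, r_4 = 2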